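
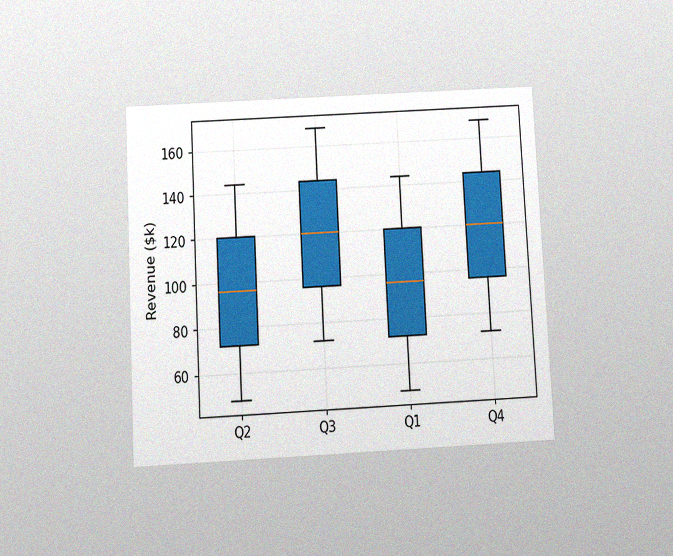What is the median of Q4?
$120k

The chart is tilted about 3° counter-clockwise and viewed slightly from below, with some photo noise. The median line in the Q4 box sits at $120k.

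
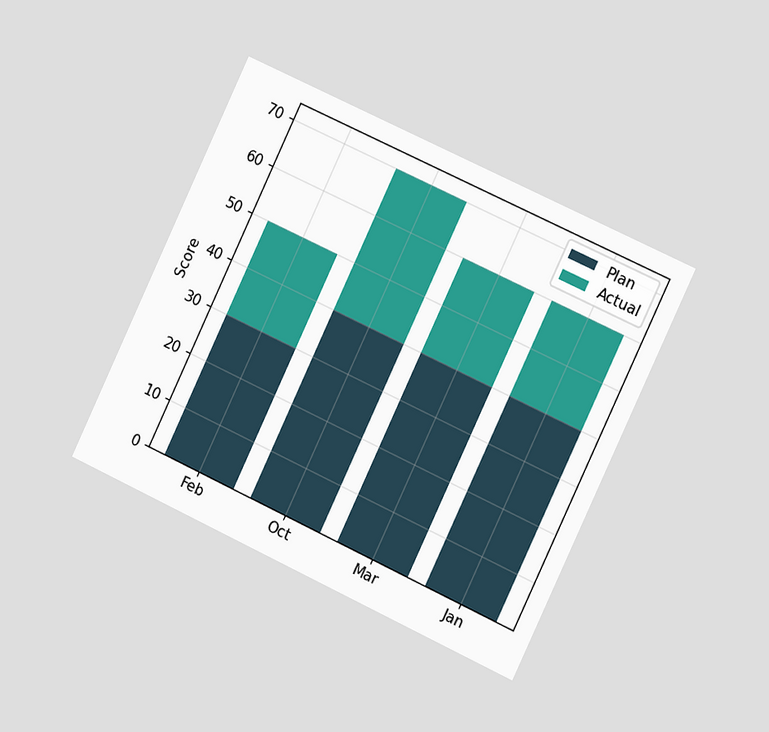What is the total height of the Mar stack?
The chart is tilted about 25° clockwise and viewed slightly from the right. The Mar stack's top reaches 60 on the y-axis.

60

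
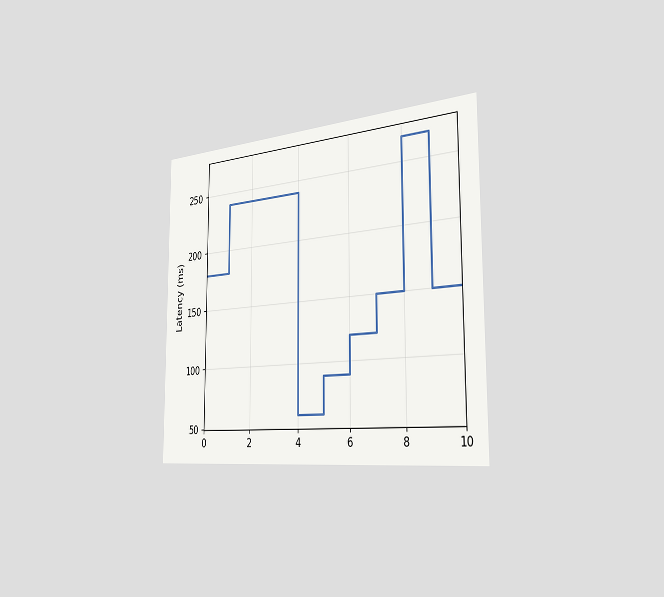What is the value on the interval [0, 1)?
180ms

The chart is viewed slightly from the right. On [0, 1) the step sits at 180ms.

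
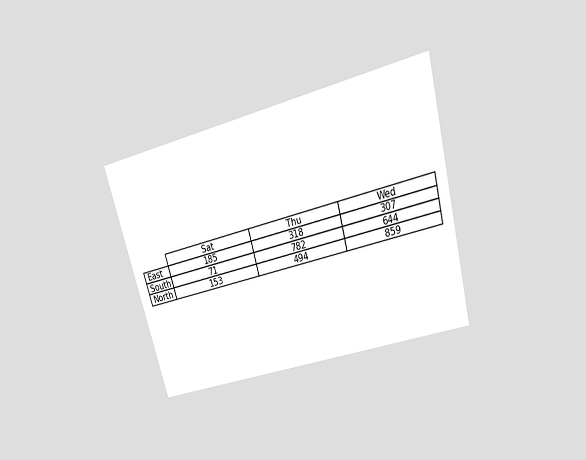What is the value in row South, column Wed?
The chart is tilted about 15° counter-clockwise and viewed slightly from above. The (South, Wed) cell reads 644.

644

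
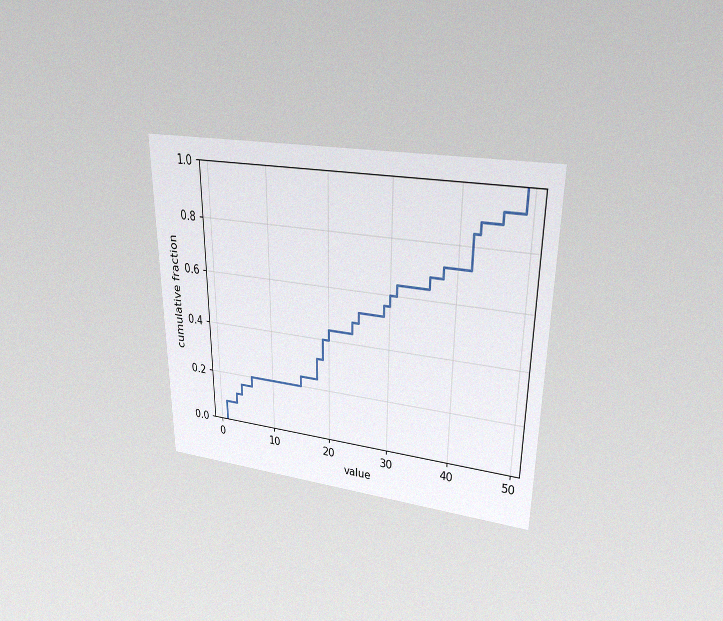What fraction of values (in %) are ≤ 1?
The chart is viewed at a slight angle, with some photo noise. At x=1 the ECDF step is at 8%.

8%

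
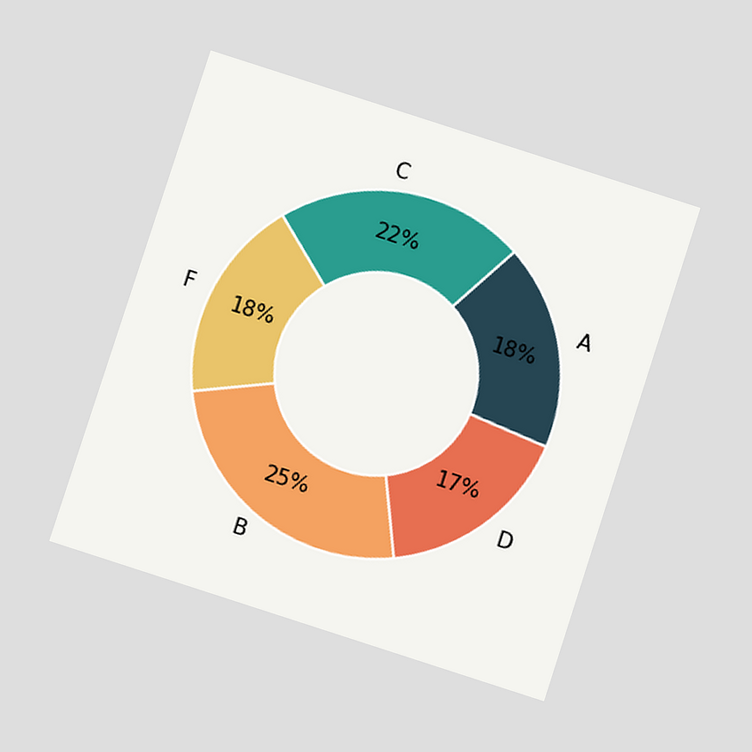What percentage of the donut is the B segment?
25%

The chart is tilted about 18° clockwise and viewed at a slight angle. The B segment takes up 25% of the ring.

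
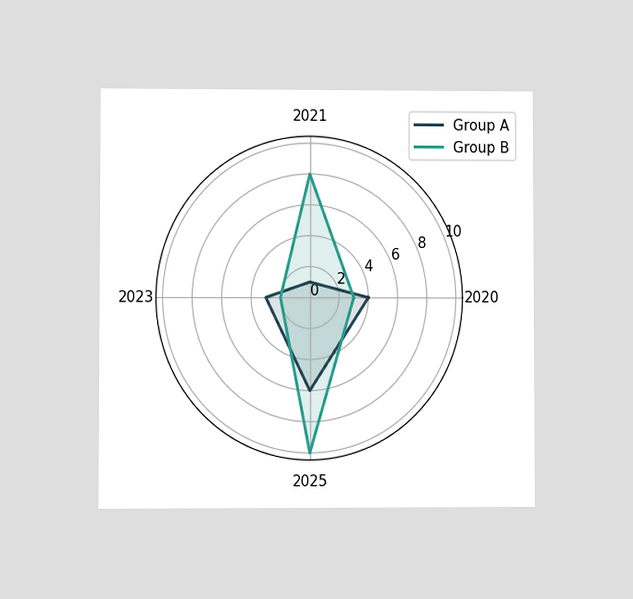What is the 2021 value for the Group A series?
1

The chart is viewed at a slight angle. On the 2021 axis, Group A reaches 1.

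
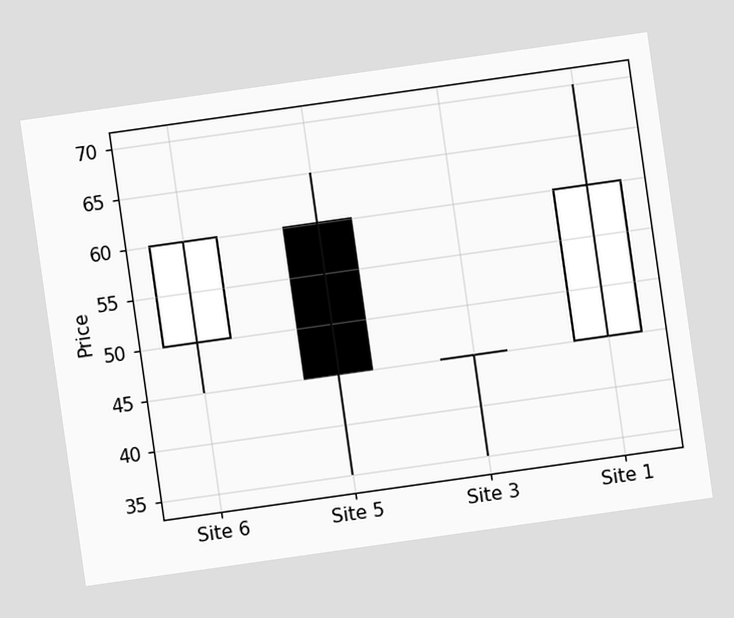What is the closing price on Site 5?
The chart is tilted about 8° counter-clockwise. The Site 5 candle closes at 45.

45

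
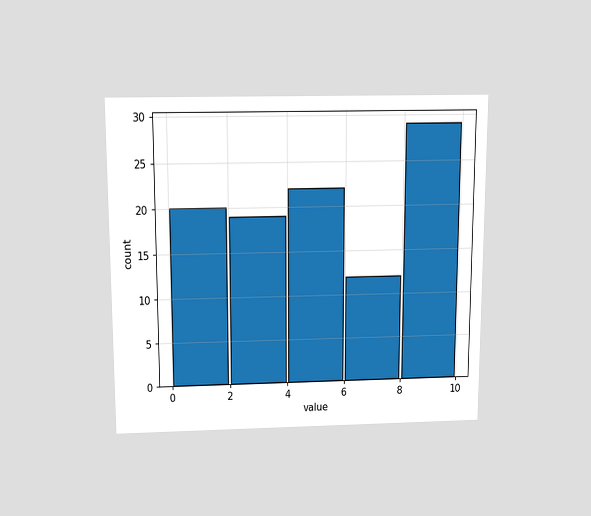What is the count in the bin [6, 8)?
The chart is viewed slightly from above. The [6, 8) bin has height 12.

12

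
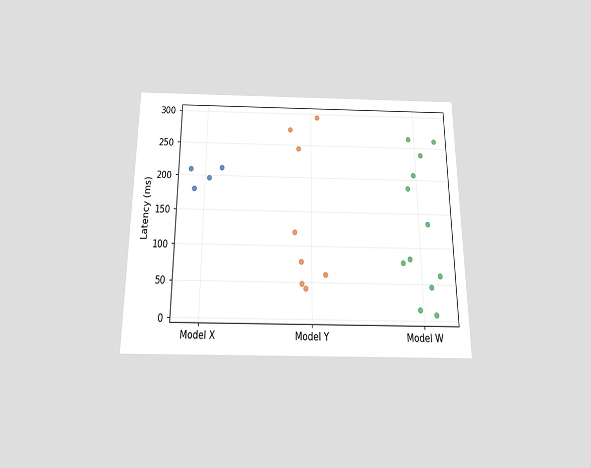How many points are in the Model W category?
The chart is viewed slightly from below. Counting the markers in the Model W column gives 12.

12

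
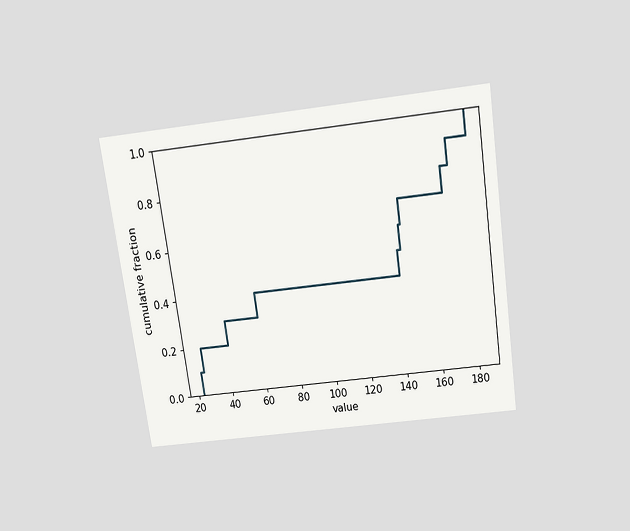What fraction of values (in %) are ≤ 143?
The chart is tilted about 8° counter-clockwise and viewed slightly from above. At x=143 the ECDF step is at 60%.

60%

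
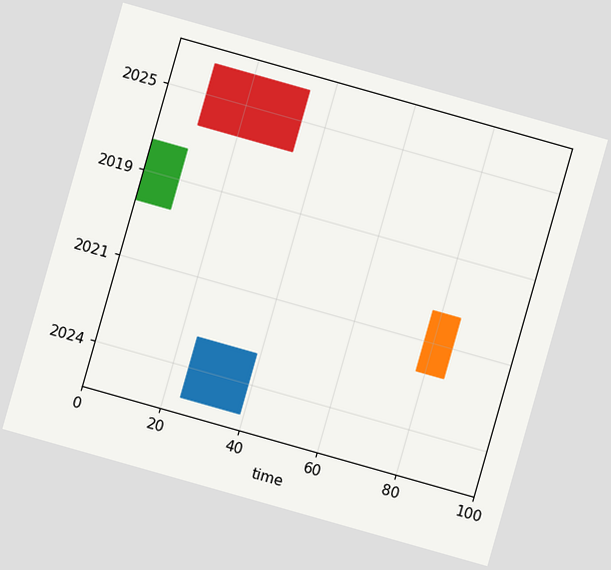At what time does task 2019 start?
The chart is tilted about 16° clockwise. The 2019 bar begins at t=0.

0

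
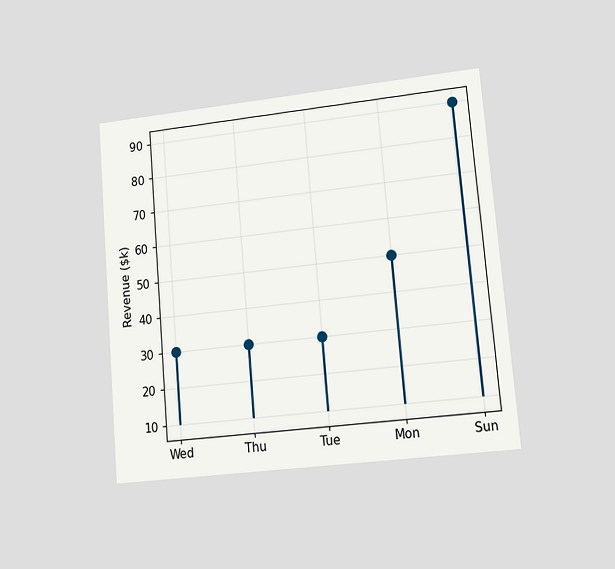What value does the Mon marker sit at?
$50k

The chart is tilted about 5° counter-clockwise and viewed at a slight angle. The Mon marker sits at $50k.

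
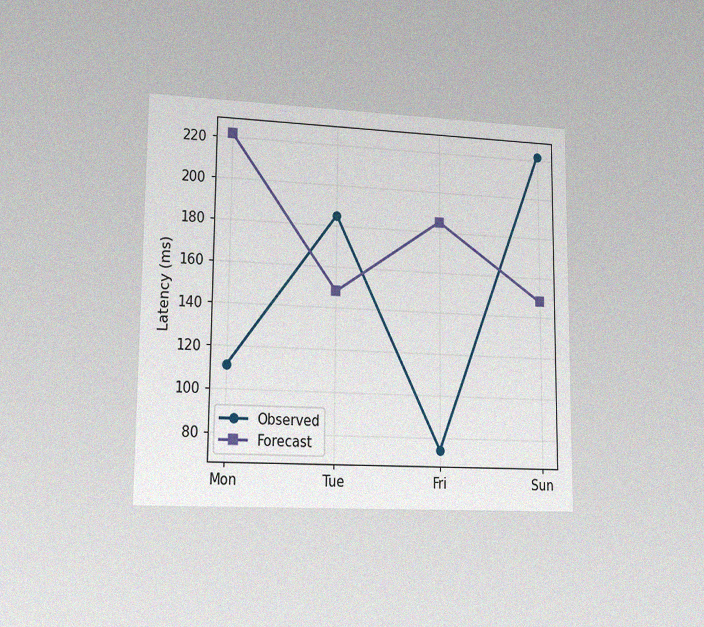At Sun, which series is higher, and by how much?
The chart is viewed slightly from the left, with some photo noise. At Sun, Observed sits above the other line by 74ms.

Observed, by 74ms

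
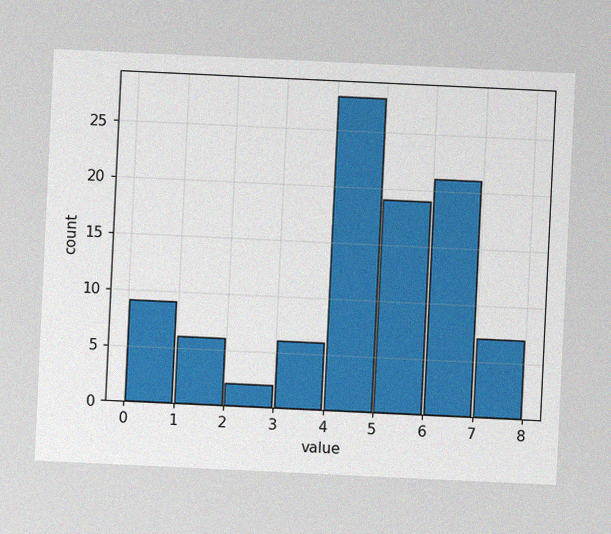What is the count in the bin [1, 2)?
6

The chart is tilted about 3° clockwise, with some photo noise. The [1, 2) bin has height 6.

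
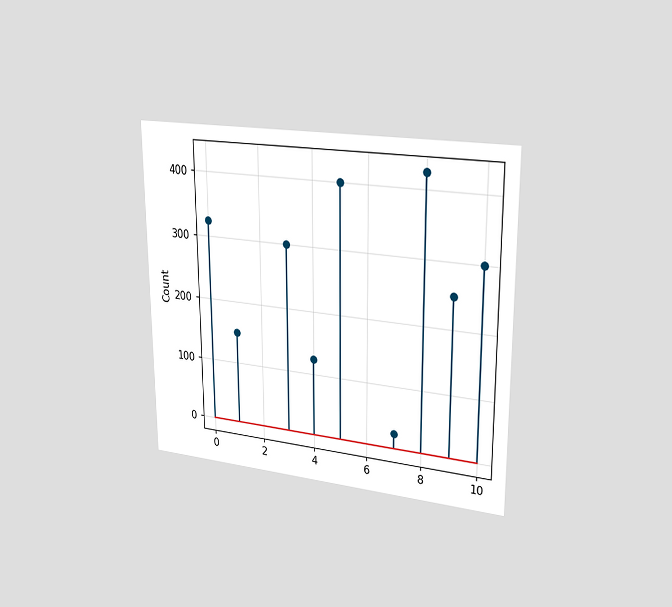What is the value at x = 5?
400

The chart is viewed slightly from the right. The stem at x=5 reaches 400.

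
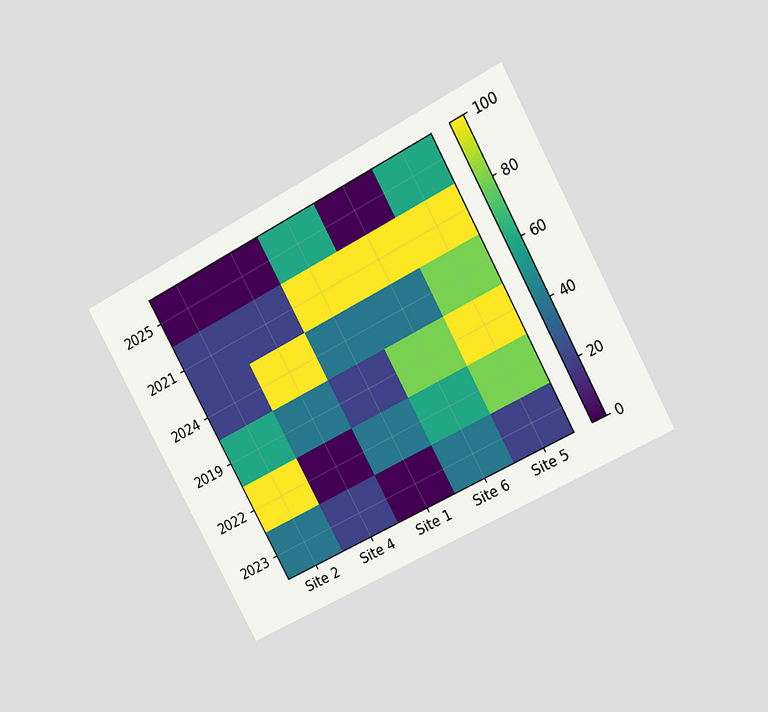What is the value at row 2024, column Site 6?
The chart is tilted about 28° counter-clockwise and viewed at a slight angle. Matching cell (2024, Site 6) against the colorbar gives 40.

40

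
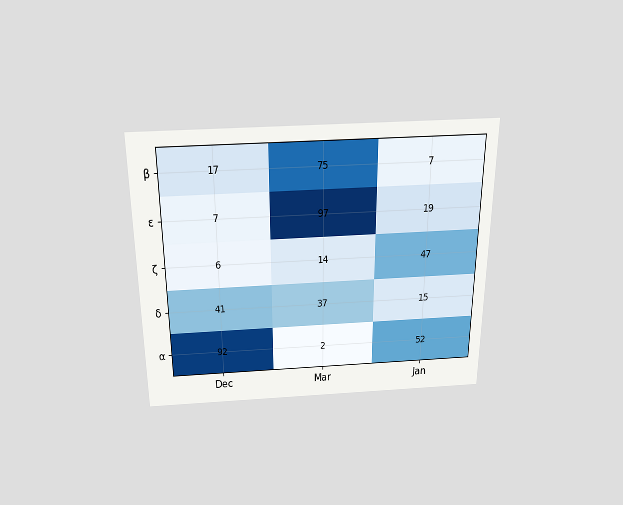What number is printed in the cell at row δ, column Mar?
The chart is viewed slightly from above. The (δ, Mar) cell reads 37.

37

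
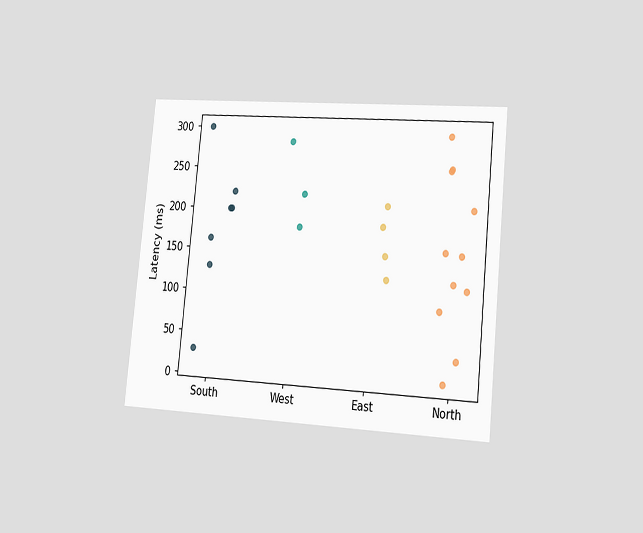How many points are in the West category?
The chart is tilted about 6° clockwise and viewed slightly from the right. Counting the markers in the West column gives 3.

3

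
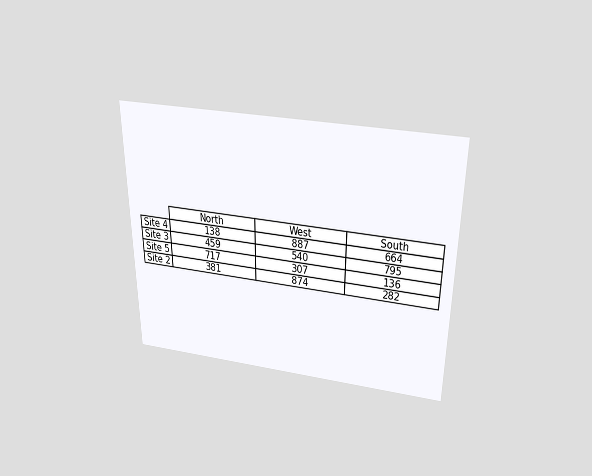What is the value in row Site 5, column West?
The chart is viewed slightly from above. The (Site 5, West) cell reads 307.

307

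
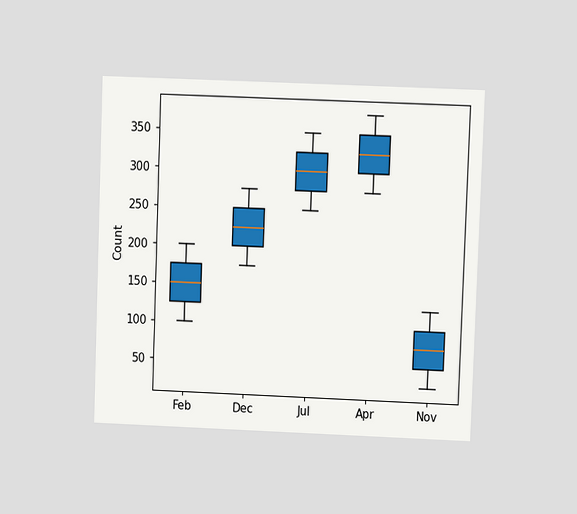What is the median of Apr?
325

The chart is tilted about 2° clockwise and viewed at a slight angle. The median line in the Apr box sits at 325.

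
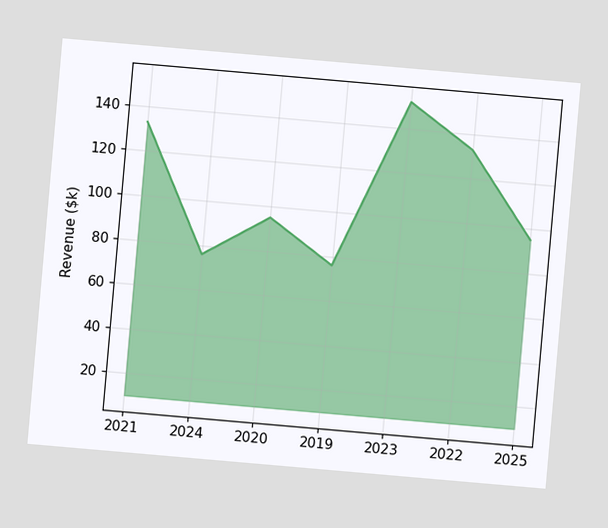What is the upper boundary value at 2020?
$95k

The chart is tilted about 5° clockwise. At 2020 the upper boundary is at $95k.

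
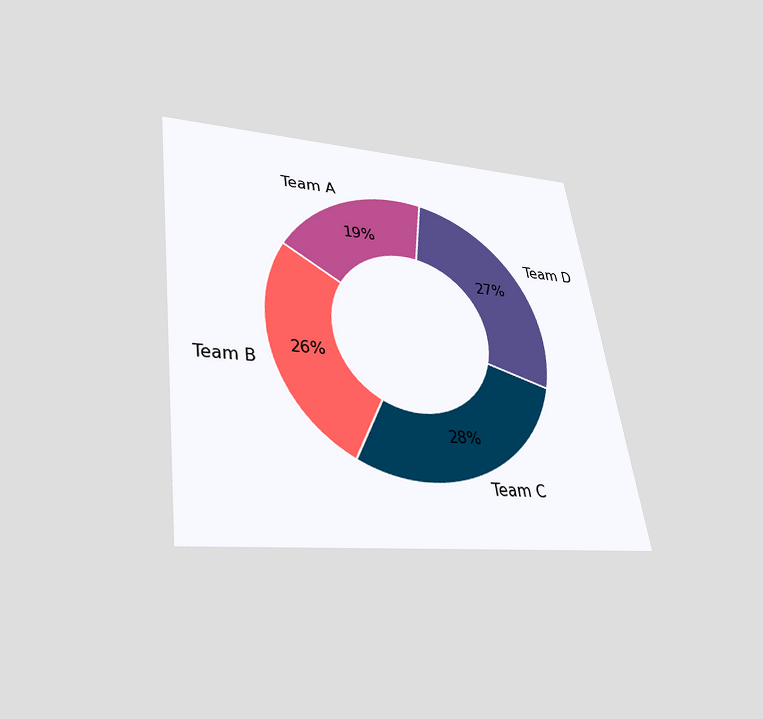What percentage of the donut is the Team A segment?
19%

The chart is tilted about 8° counter-clockwise and viewed slightly from below. The Team A segment takes up 19% of the ring.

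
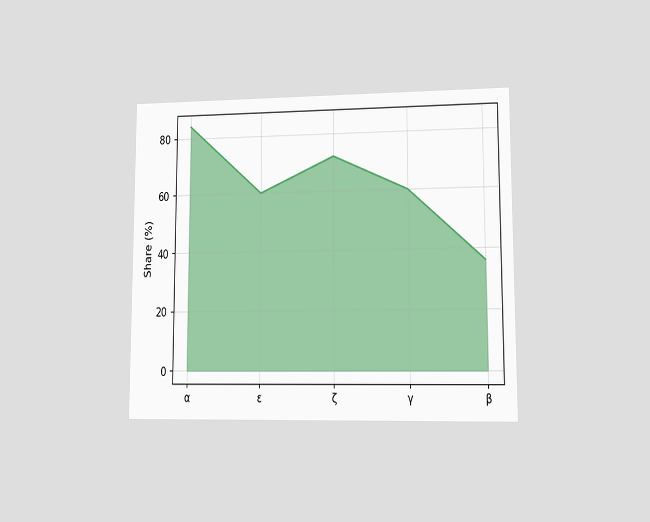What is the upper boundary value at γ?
60%

The chart is viewed at a slight angle. At γ the upper boundary is at 60%.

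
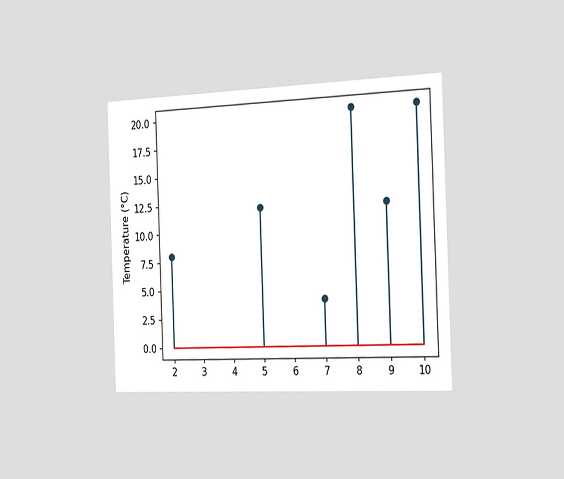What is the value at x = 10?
20°C

The chart is tilted about 2° counter-clockwise and viewed slightly from the right. The stem at x=10 reaches 20°C.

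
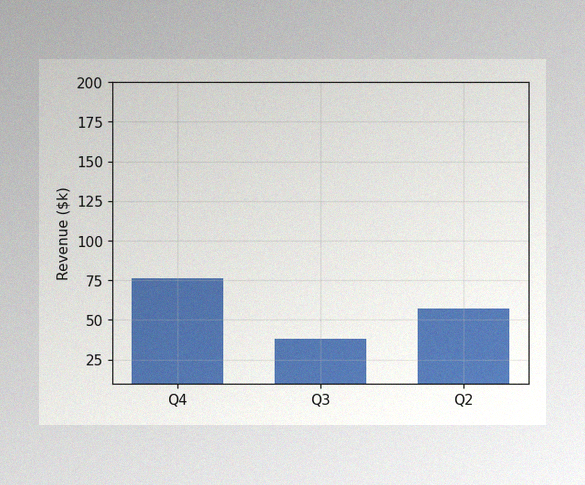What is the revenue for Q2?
The image has some photo noise and uneven lighting. Reading along the chart's y-axis, the Q2 bar reaches $57k.

$57k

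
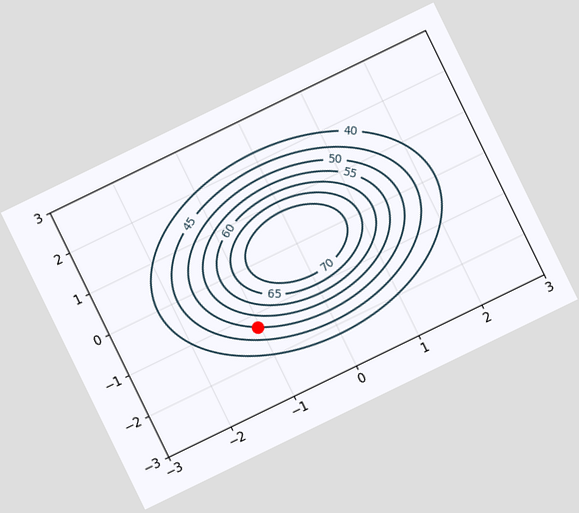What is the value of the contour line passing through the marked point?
The chart is tilted about 26° counter-clockwise. The marked point sits on the contour labelled 50.

50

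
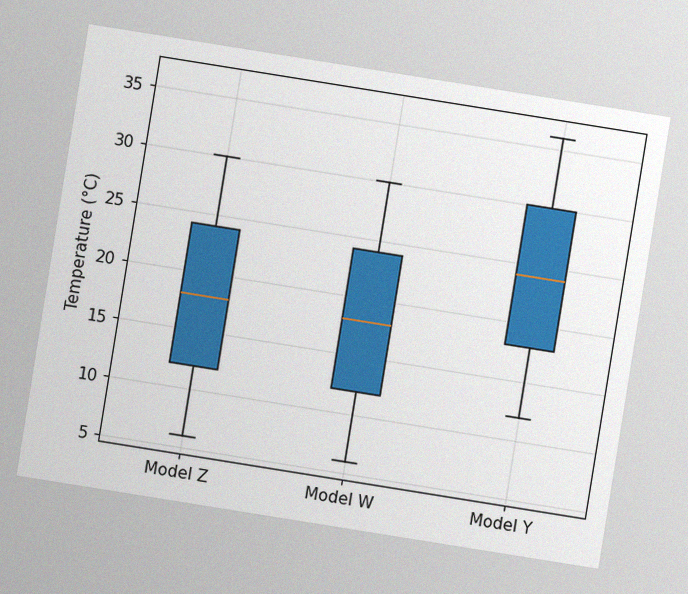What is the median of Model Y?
24°C

The chart is tilted about 9° clockwise, with some photo noise. The median line in the Model Y box sits at 24°C.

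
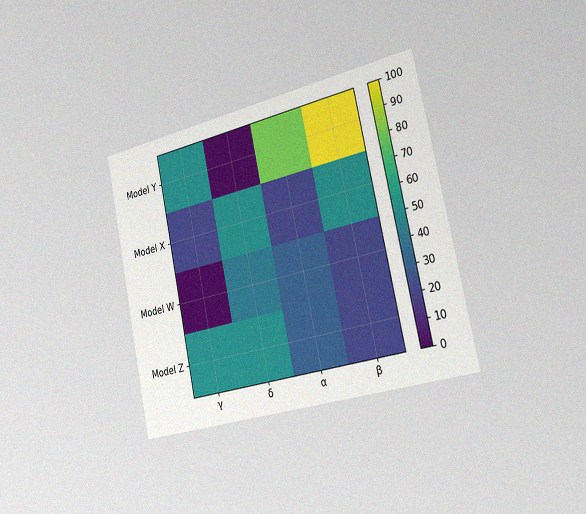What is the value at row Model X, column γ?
20

The chart is tilted about 12° counter-clockwise and viewed slightly from the right, with some photo noise. Matching cell (Model X, γ) against the colorbar gives 20.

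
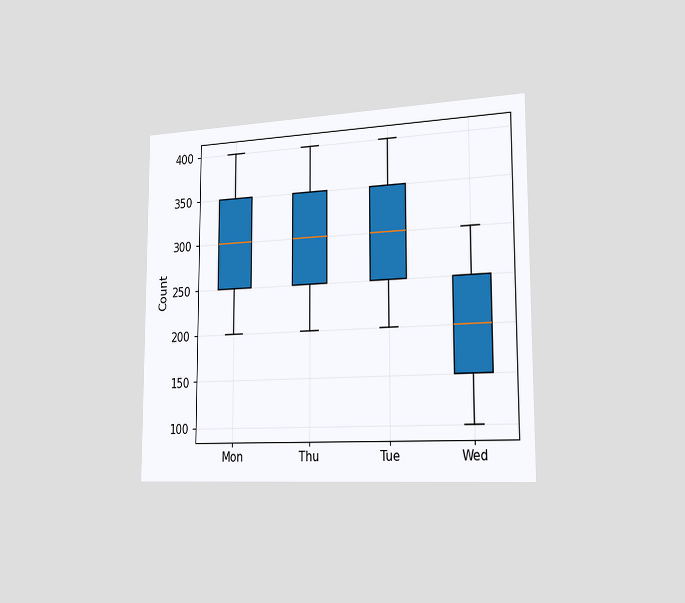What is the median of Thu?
300

The chart is viewed slightly from the right. The median line in the Thu box sits at 300.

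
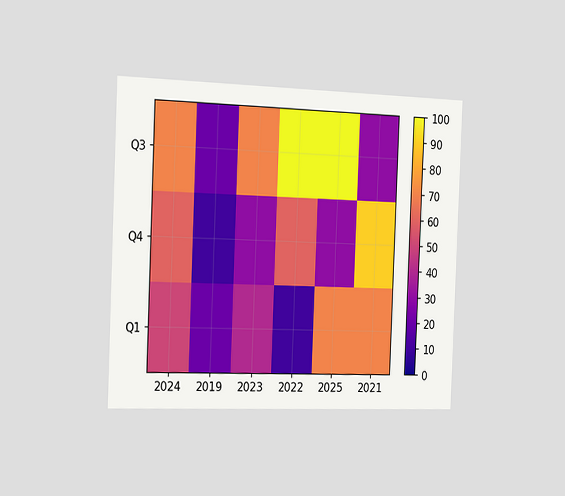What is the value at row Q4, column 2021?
The chart is tilted about 2° clockwise and viewed slightly from the left. Matching cell (Q4, 2021) against the colorbar gives 90.

90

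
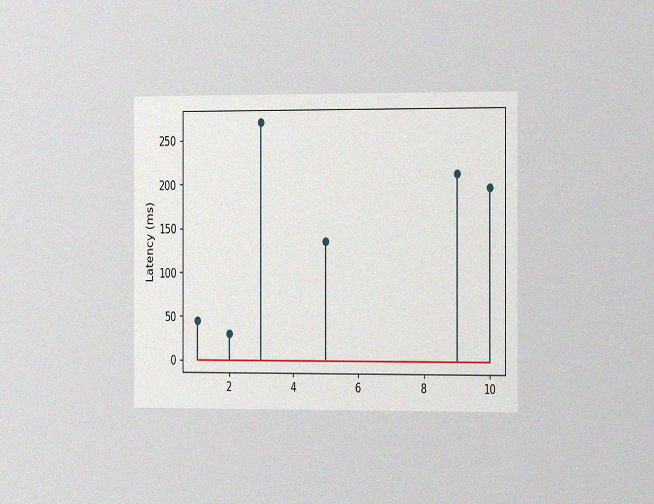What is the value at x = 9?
The chart is viewed slightly from the right, with some photo noise. The stem at x=9 reaches 210ms.

210ms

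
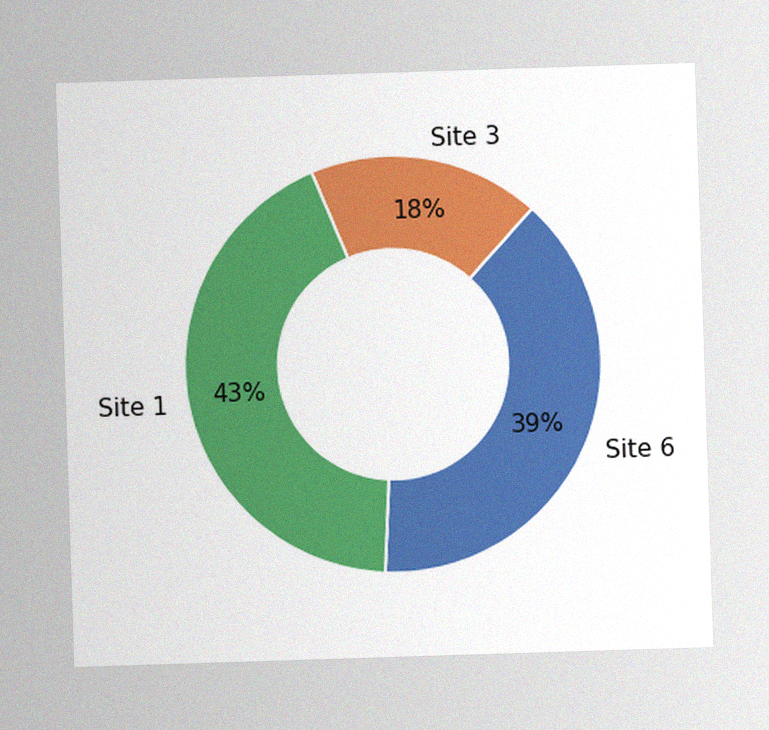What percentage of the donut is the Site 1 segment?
The image has some photo noise and uneven lighting. The Site 1 segment takes up 43% of the ring.

43%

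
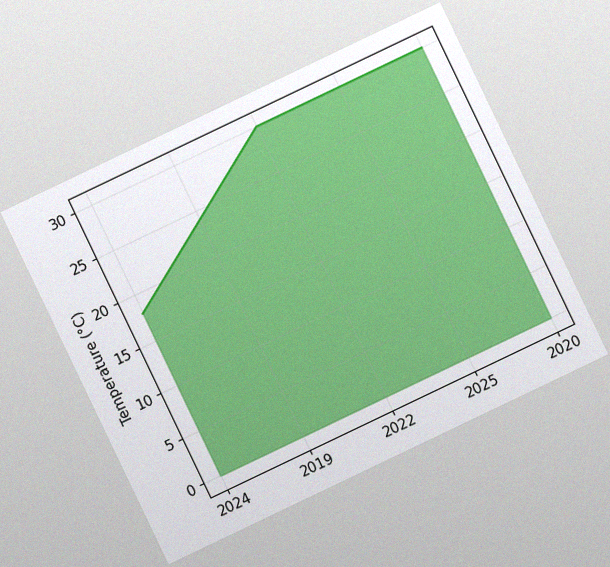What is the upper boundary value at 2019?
The chart is tilted about 26° counter-clockwise, with some photo noise. At 2019 the upper boundary is at 24°C.

24°C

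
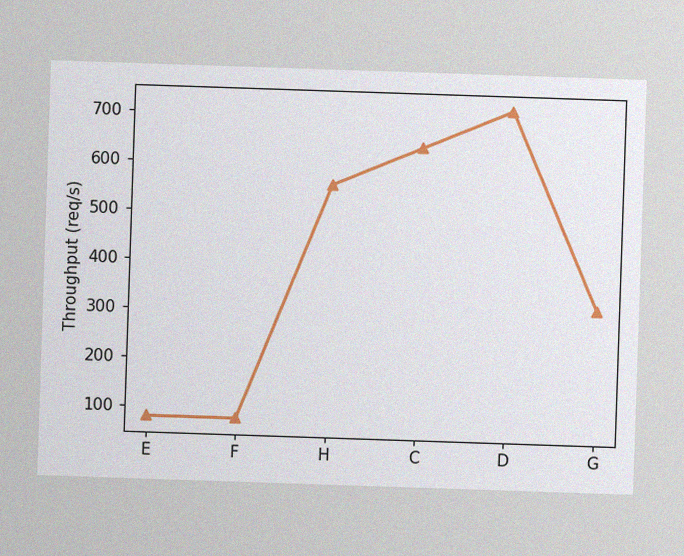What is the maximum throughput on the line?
720req/s

The image has some photo noise and uneven lighting. The highest point is at D, and reading across to the y-axis gives 720req/s.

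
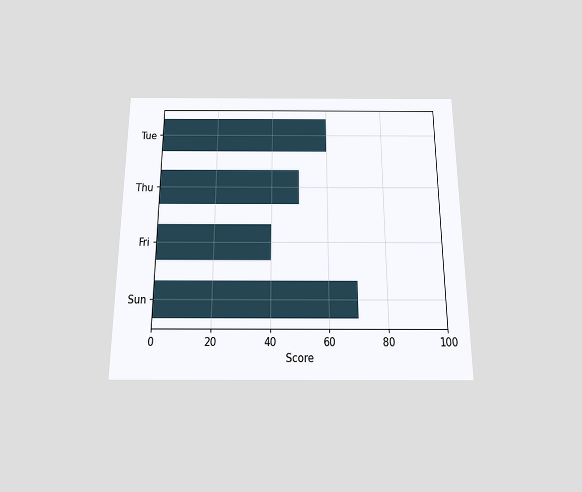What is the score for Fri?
The chart is viewed slightly from below. Reading along the chart's x-axis, the Fri bar reaches 40.

40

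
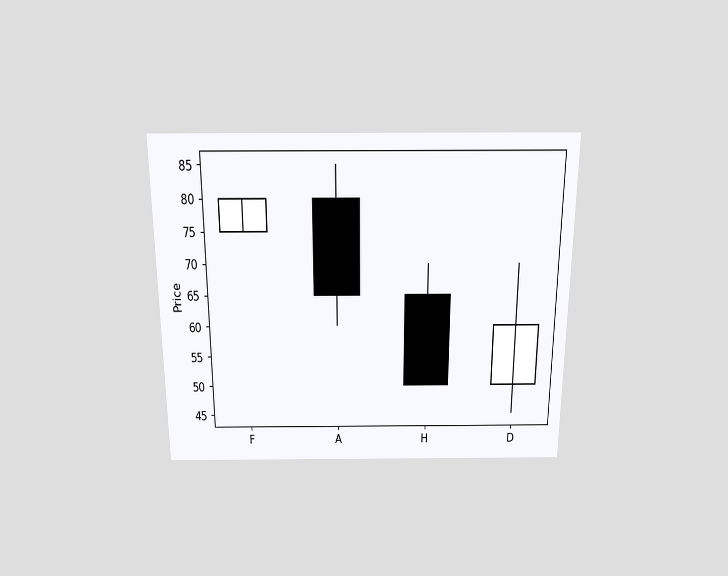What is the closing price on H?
The chart is viewed slightly from above. The H candle closes at 50.

50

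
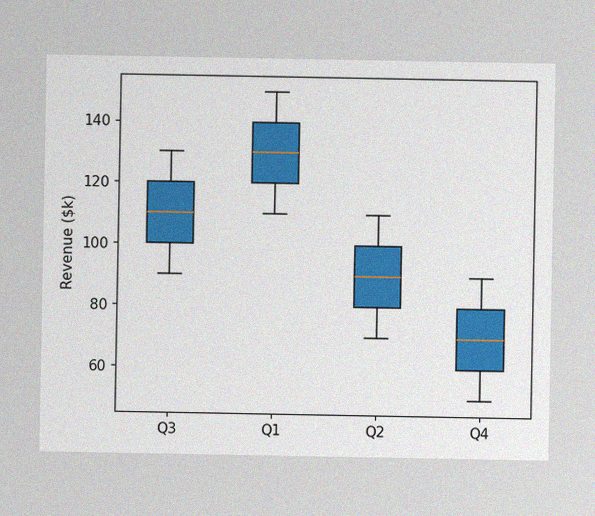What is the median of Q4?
The image has some photo noise and uneven lighting. The median line in the Q4 box sits at $70k.

$70k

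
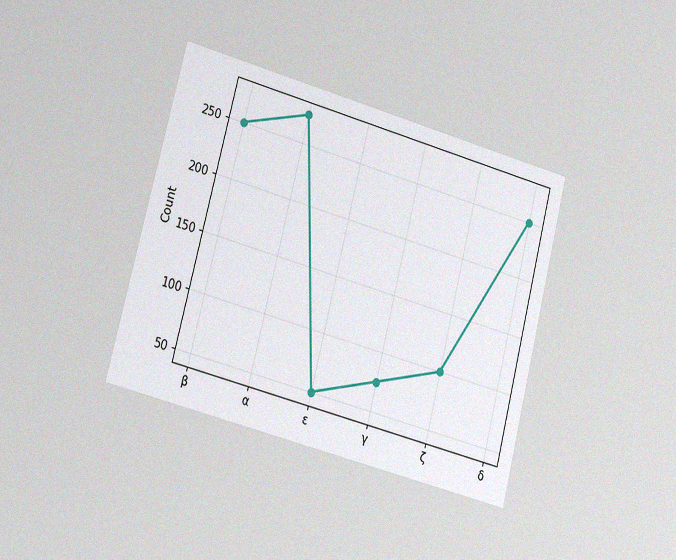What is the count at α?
275

The chart is tilted about 15° clockwise and viewed slightly from the left, with some photo noise. At α, the line is at 275.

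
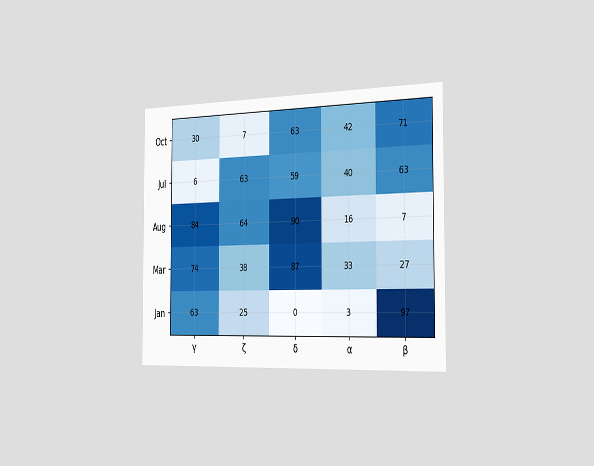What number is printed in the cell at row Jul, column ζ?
63

The chart is viewed slightly from the right. The (Jul, ζ) cell reads 63.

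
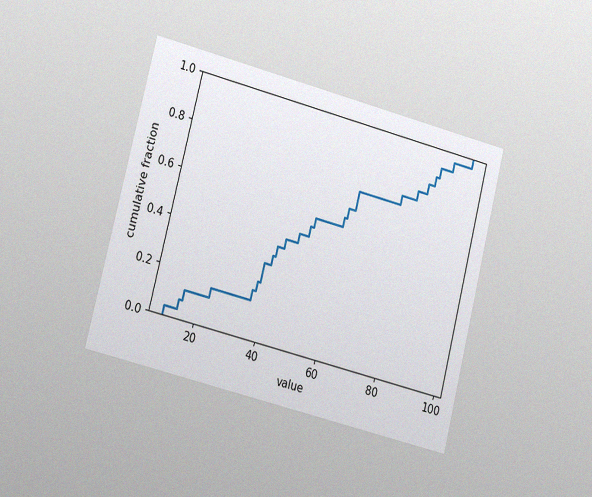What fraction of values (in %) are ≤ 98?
The chart is tilted about 14° clockwise and viewed slightly from the left, with some photo noise. At x=98 the ECDF step is at 100%.

100%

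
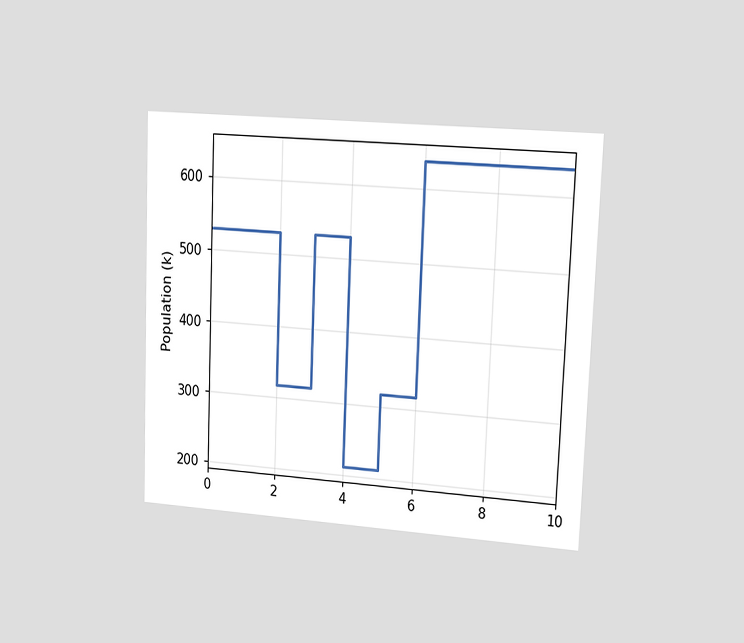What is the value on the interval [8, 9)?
636k

The chart is tilted about 2° clockwise and viewed slightly from the right. On [8, 9) the step sits at 636k.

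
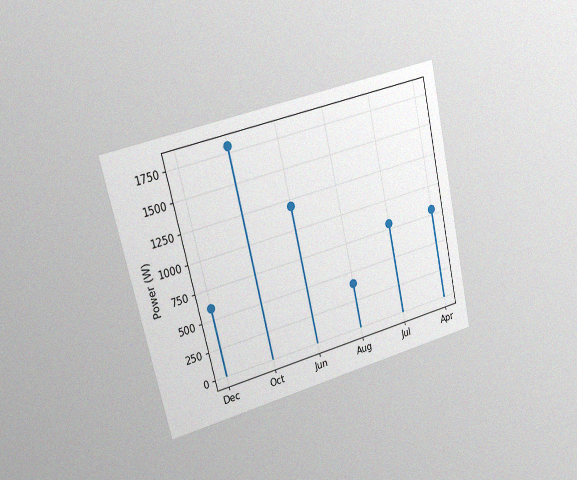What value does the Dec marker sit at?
The chart is tilted about 13° counter-clockwise and viewed slightly from the left, with some photo noise. The Dec marker sits at 600W.

600W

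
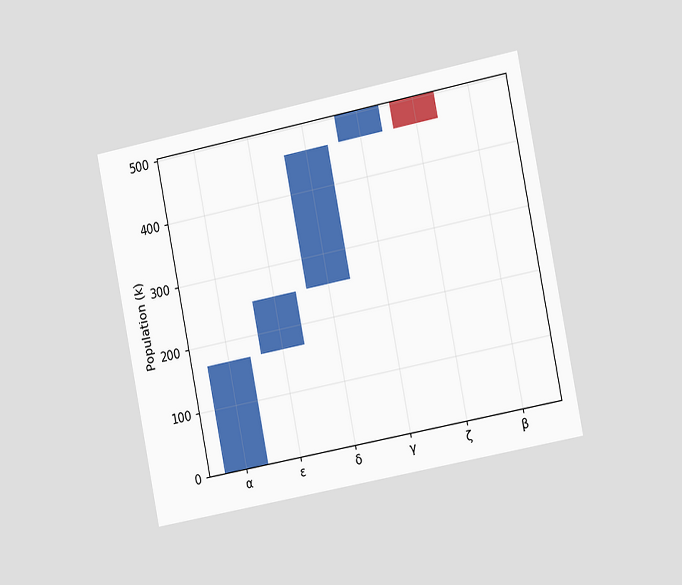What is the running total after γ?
The chart is tilted about 11° counter-clockwise and viewed slightly from the right. After γ the running total reaches 504k.

504k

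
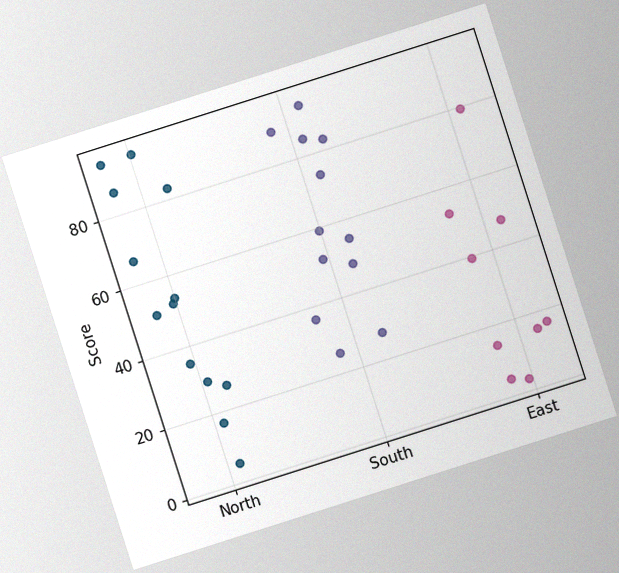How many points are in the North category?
The chart is tilted about 18° counter-clockwise, with some photo noise. Counting the markers in the North column gives 13.

13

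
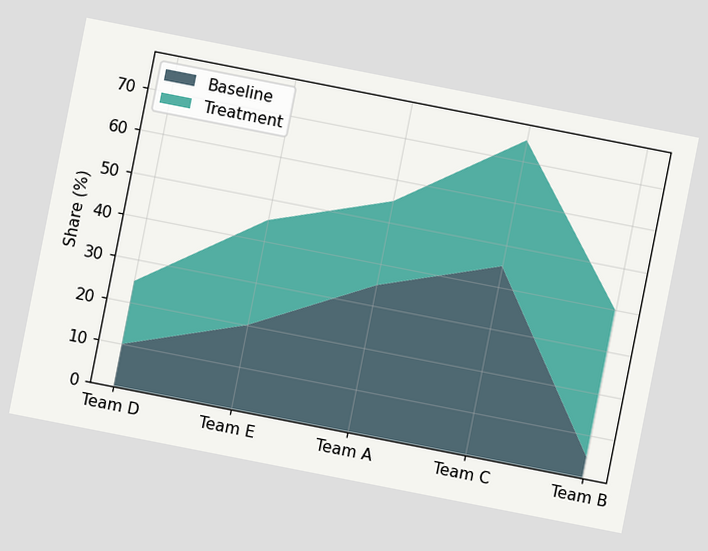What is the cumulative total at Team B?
40%

The chart is tilted about 11° clockwise. The stacked total at Team B reaches 40%.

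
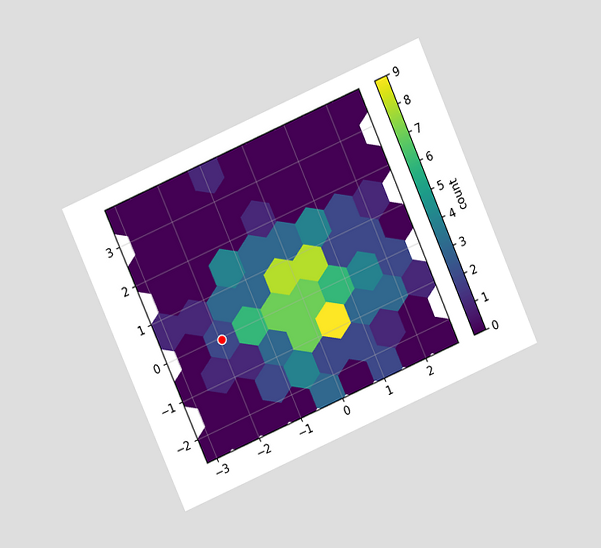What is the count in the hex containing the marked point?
The chart is tilted about 24° counter-clockwise and viewed at a slight angle. The marked hex reads 2 on the colorbar.

2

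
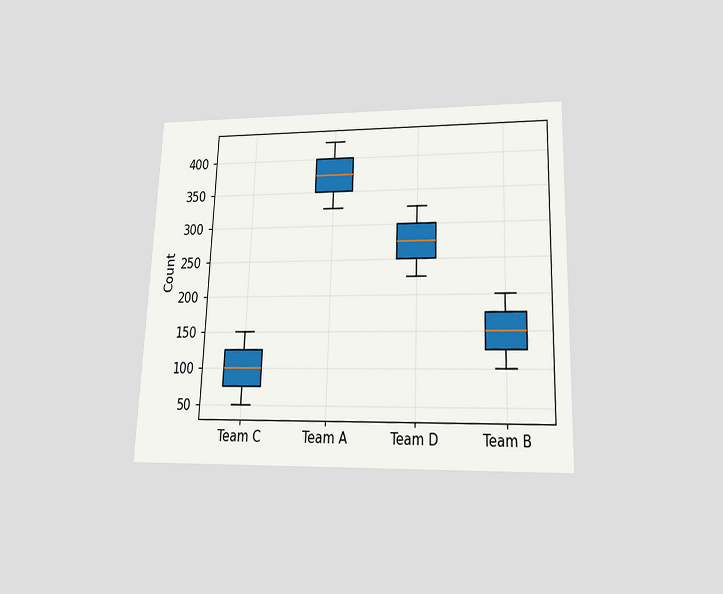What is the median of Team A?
375

The chart is tilted about 2° clockwise and viewed slightly from below. The median line in the Team A box sits at 375.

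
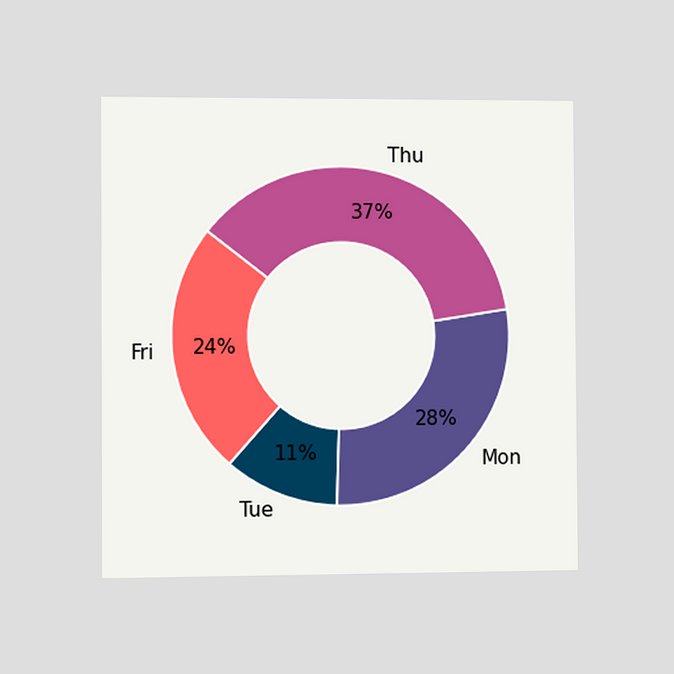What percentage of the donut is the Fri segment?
The chart is viewed slightly from the left. The Fri segment takes up 24% of the ring.

24%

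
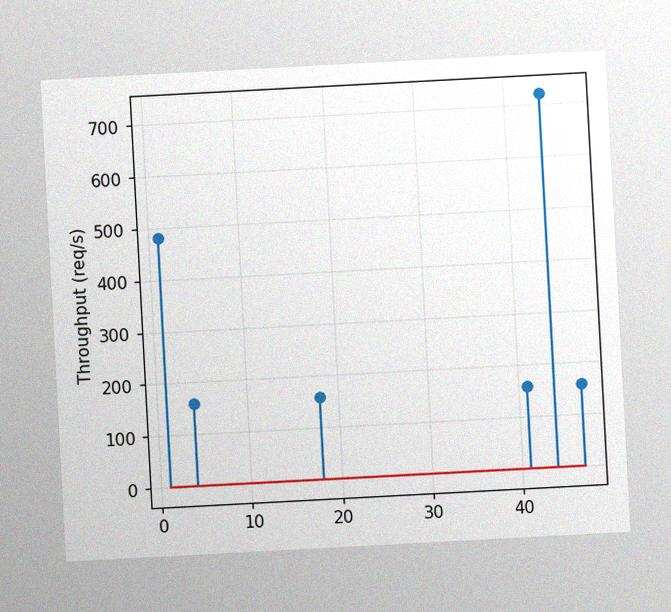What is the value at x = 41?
The chart is tilted about 3° counter-clockwise, with some photo noise. The stem at x=41 reaches 160req/s.

160req/s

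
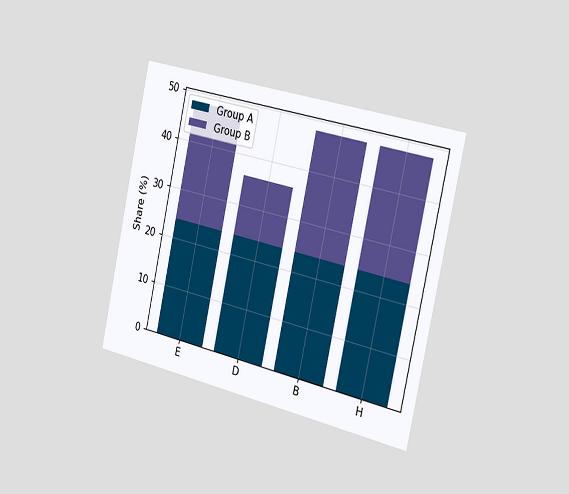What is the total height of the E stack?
48%

The chart is tilted about 12° clockwise and viewed slightly from the right. The E stack's top reaches 48% on the y-axis.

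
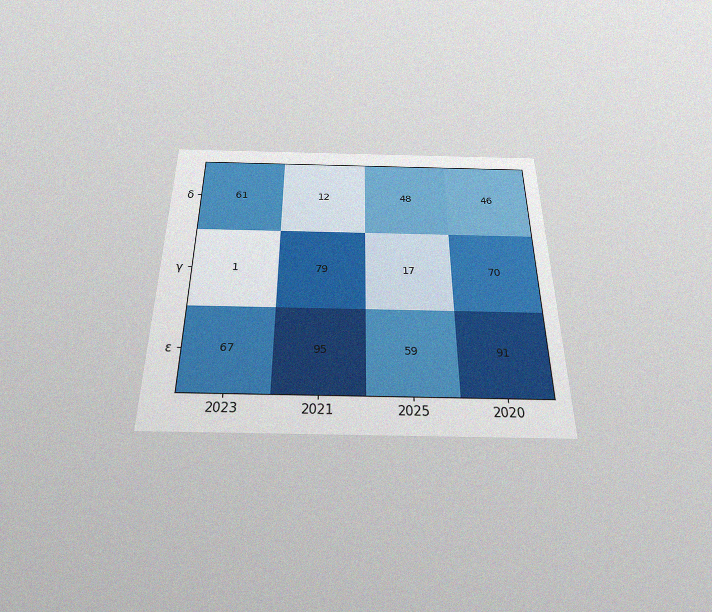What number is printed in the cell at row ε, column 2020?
91

The chart is viewed slightly from below, with some photo noise. The (ε, 2020) cell reads 91.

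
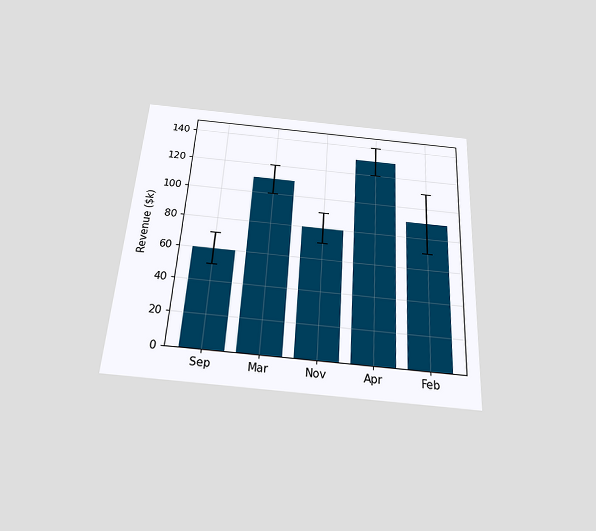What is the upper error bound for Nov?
$90k

The chart is tilted about 3° clockwise and viewed slightly from below. The Nov bar's upper whisker reaches $90k.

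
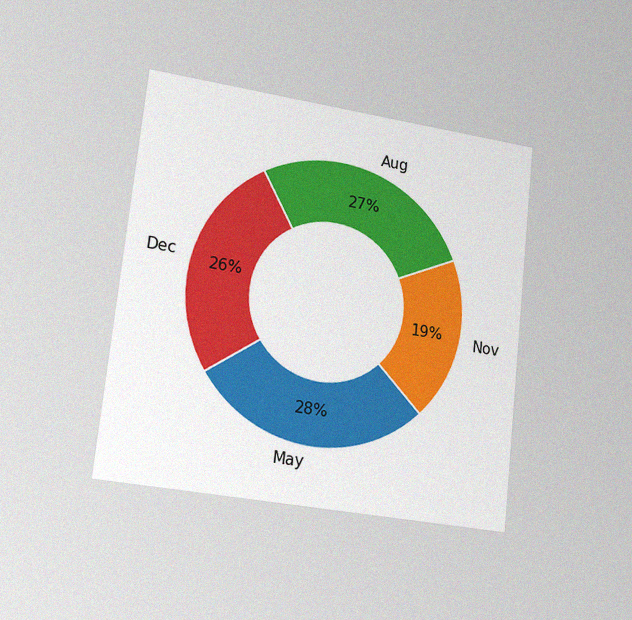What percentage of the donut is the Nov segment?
The chart is tilted about 6° clockwise and viewed slightly from the left, with some photo noise. The Nov segment takes up 19% of the ring.

19%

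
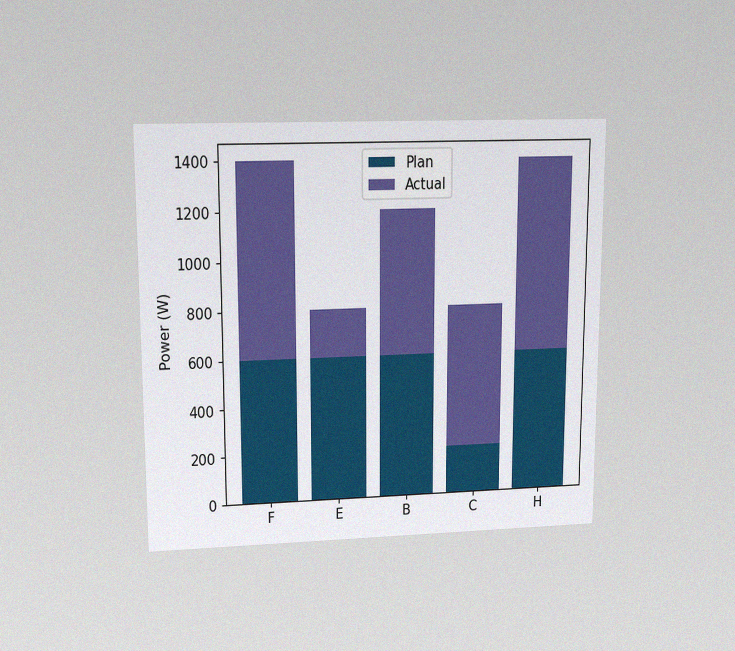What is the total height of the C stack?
800W

The chart is viewed at a slight angle, with some photo noise. The C stack's top reaches 800W on the y-axis.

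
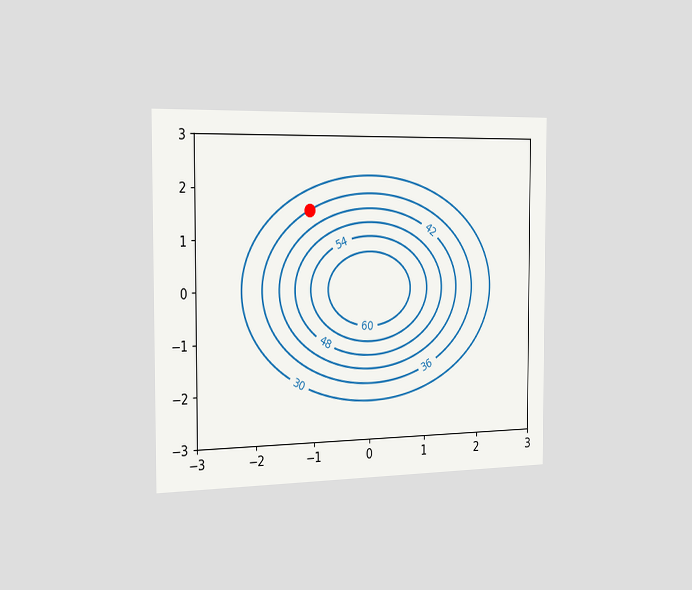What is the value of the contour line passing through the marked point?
The chart is viewed slightly from the left. The marked point sits on the contour labelled 36.

36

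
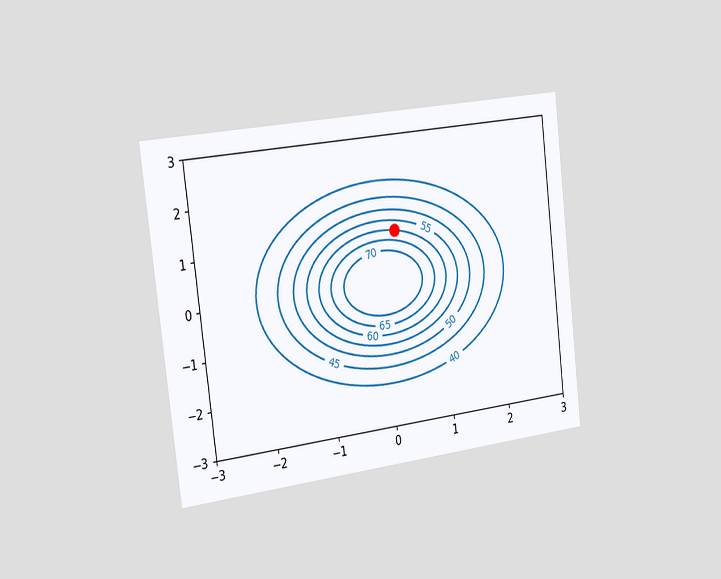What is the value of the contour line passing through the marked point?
The chart is tilted about 7° counter-clockwise and viewed slightly from the left. The marked point sits on the contour labelled 60.

60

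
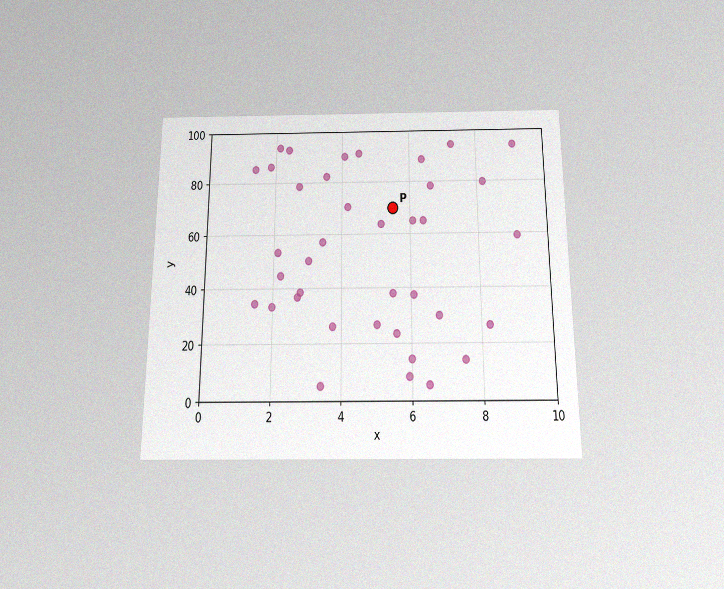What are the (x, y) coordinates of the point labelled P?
(5.5, 70)

The chart is viewed slightly from below, with some photo noise. Following the gridlines from P to each axis, P sits at (5.5, 70).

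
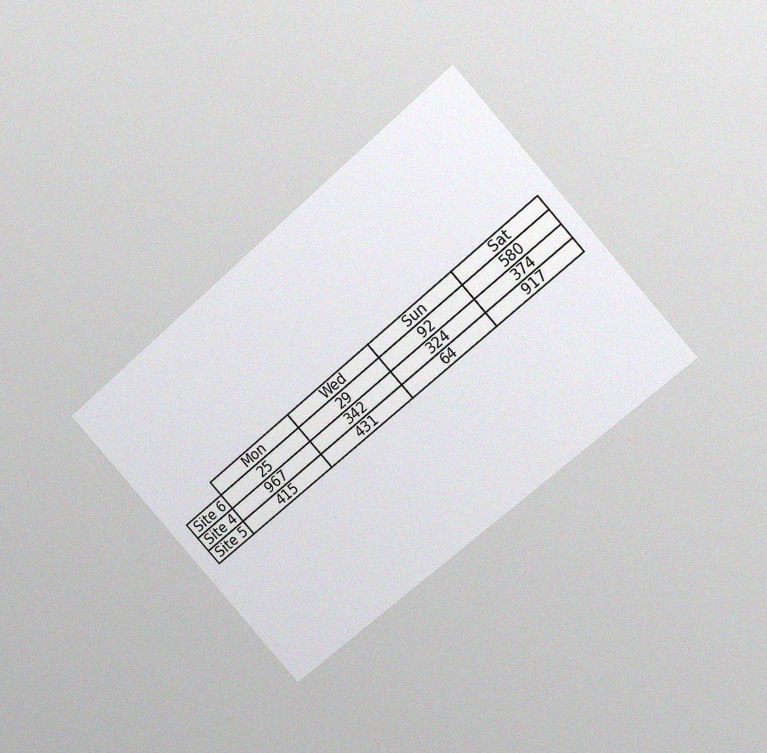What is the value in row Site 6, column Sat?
580

The chart is tilted about 41° counter-clockwise and viewed at a slight angle, with some photo noise. The (Site 6, Sat) cell reads 580.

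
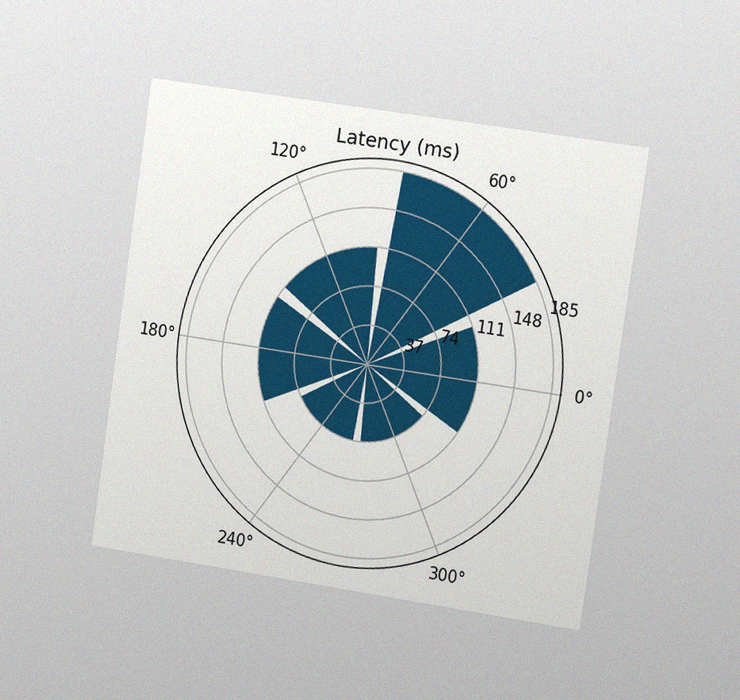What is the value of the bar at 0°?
111ms

The chart is tilted about 8° clockwise and viewed slightly from the right, with some photo noise. The bar at 0° reaches 111ms on the radial axis.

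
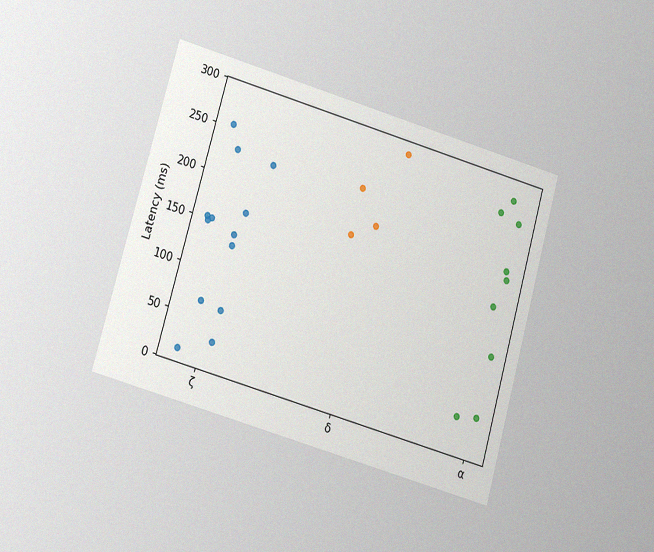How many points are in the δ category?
The chart is tilted about 16° clockwise and viewed at a slight angle, with some photo noise. Counting the markers in the δ column gives 4.

4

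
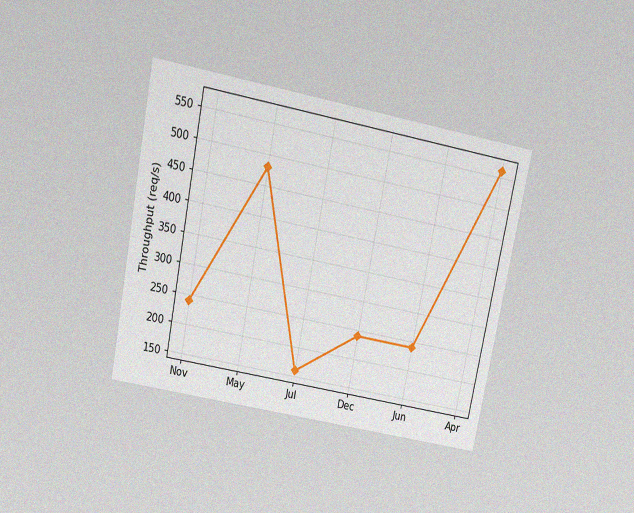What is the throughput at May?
The chart is tilted about 11° clockwise and viewed slightly from above, with some photo noise. At May, the line is at 480req/s.

480req/s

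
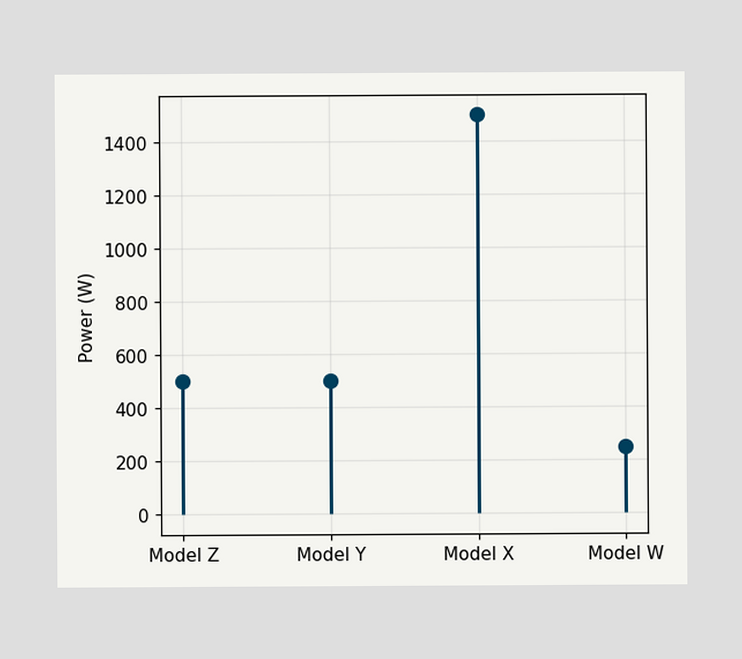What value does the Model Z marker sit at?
The Model Z marker sits at 500W.

500W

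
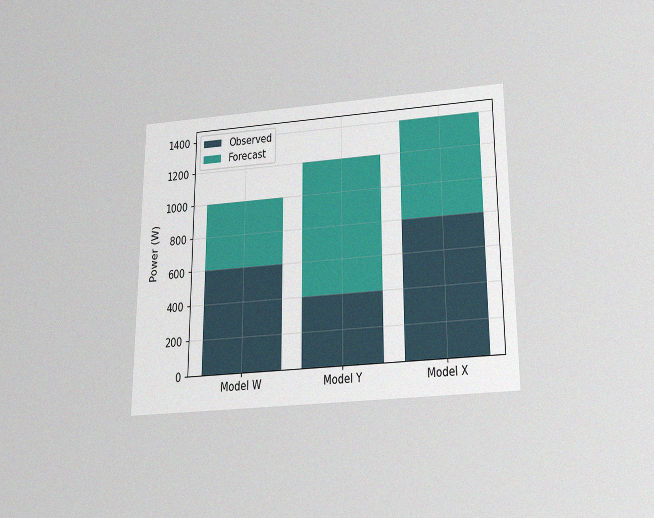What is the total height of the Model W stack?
1000W

The chart is viewed slightly from below, with some photo noise. The Model W stack's top reaches 1000W on the y-axis.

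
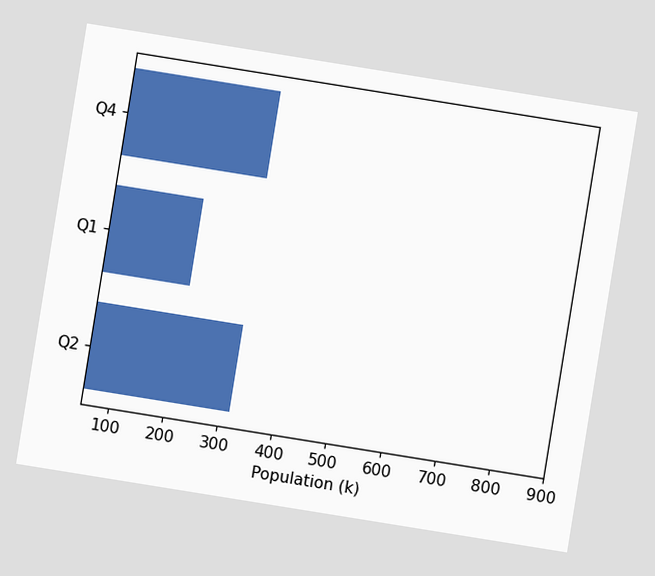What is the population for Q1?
The chart is tilted about 9° clockwise. Reading along the chart's x-axis, the Q1 bar reaches 212k.

212k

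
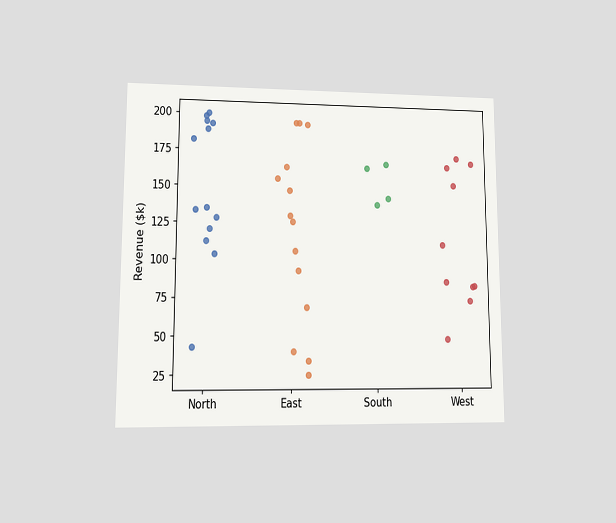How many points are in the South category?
The chart is viewed at a slight angle. Counting the markers in the South column gives 4.

4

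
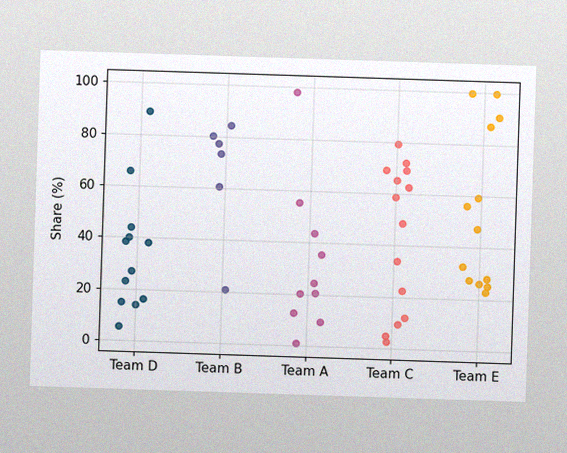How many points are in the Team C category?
The image has some photo noise and uneven lighting. Counting the markers in the Team C column gives 14.

14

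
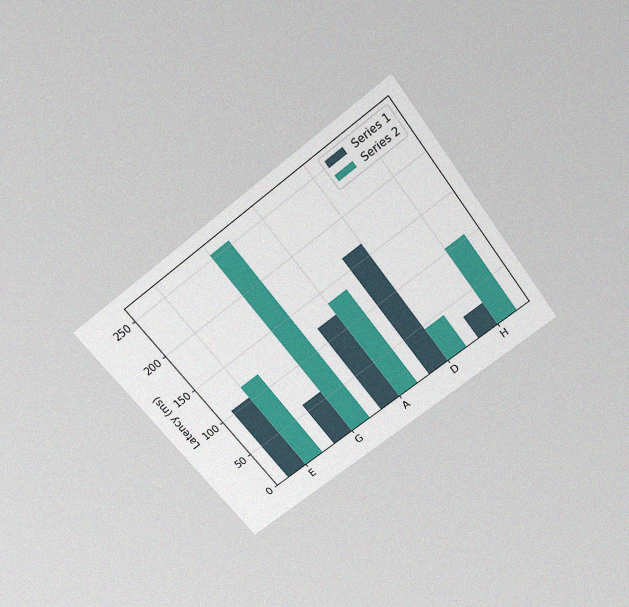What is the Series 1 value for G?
The chart is tilted about 37° counter-clockwise and viewed slightly from above, with some photo noise. The Series 1 bar at G reaches 60ms on the y-axis.

60ms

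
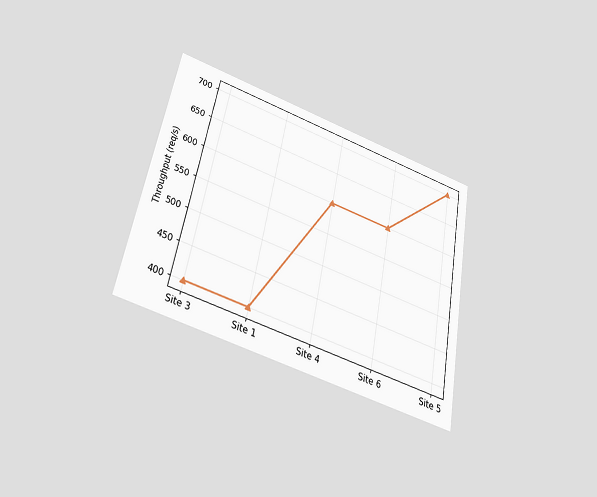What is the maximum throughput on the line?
The chart is tilted about 11° clockwise and viewed slightly from below. The highest point is at Site 5, and reading across to the y-axis gives 700req/s.

700req/s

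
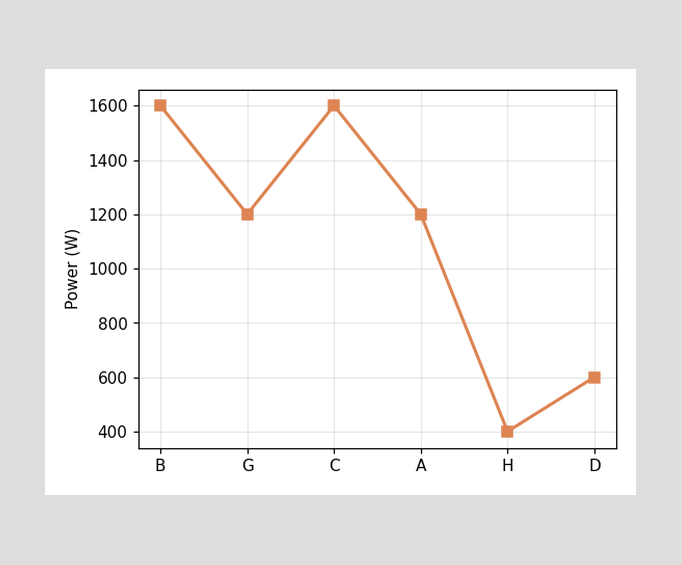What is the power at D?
At D, the line is at 600W.

600W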